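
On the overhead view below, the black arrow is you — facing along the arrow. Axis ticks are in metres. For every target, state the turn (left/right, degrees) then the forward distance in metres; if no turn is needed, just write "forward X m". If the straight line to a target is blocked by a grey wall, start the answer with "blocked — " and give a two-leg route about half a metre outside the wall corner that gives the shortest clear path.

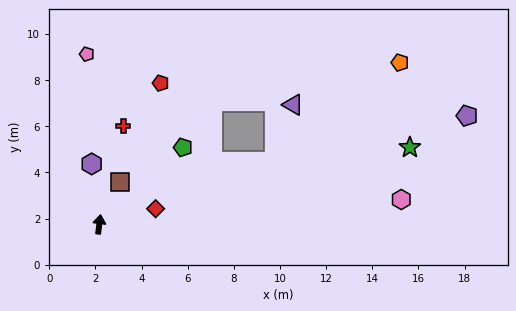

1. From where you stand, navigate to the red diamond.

turn right 67°, forward 2.5 m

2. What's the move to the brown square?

turn right 19°, forward 2.0 m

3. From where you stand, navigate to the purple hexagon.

turn left 14°, forward 2.6 m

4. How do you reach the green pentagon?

turn right 40°, forward 4.9 m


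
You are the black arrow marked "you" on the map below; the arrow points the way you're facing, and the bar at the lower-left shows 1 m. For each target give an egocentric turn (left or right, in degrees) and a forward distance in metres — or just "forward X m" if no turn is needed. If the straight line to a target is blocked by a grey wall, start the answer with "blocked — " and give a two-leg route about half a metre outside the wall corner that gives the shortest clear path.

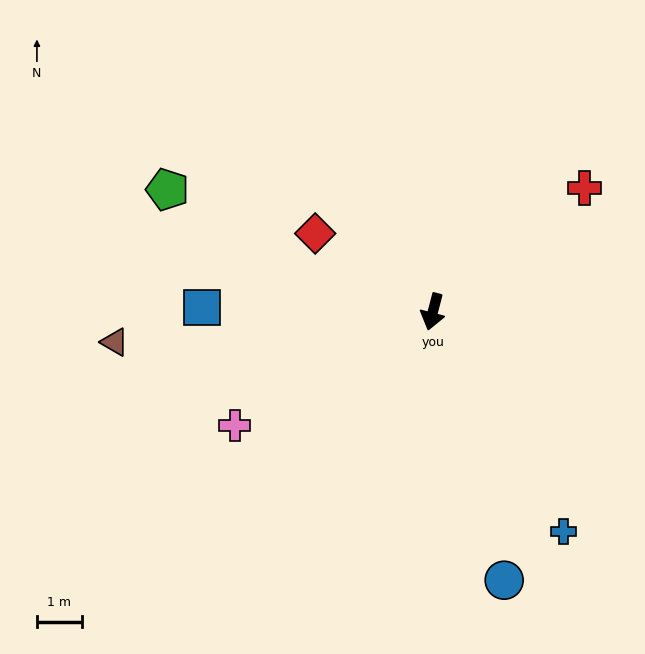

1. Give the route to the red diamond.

turn right 109°, forward 3.2 m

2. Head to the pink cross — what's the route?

turn right 46°, forward 5.1 m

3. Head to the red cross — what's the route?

turn left 144°, forward 4.4 m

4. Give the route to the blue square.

turn right 77°, forward 5.1 m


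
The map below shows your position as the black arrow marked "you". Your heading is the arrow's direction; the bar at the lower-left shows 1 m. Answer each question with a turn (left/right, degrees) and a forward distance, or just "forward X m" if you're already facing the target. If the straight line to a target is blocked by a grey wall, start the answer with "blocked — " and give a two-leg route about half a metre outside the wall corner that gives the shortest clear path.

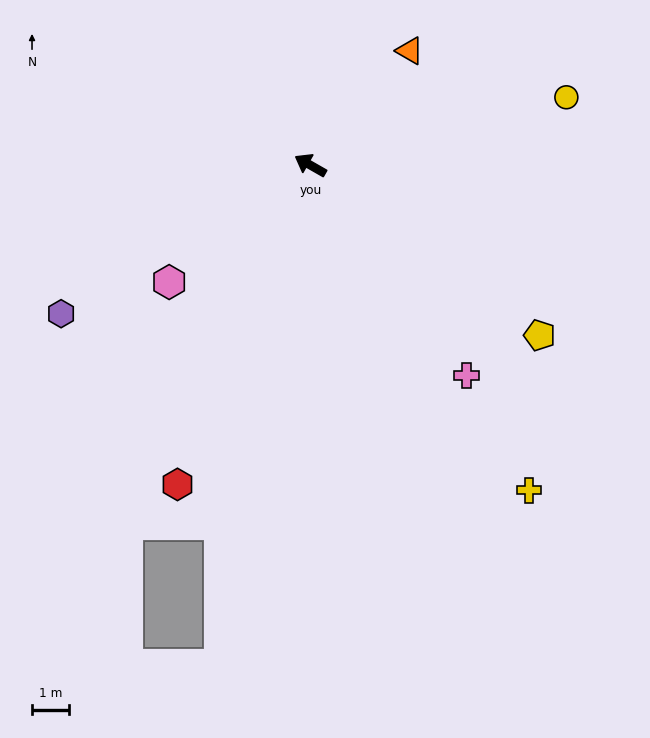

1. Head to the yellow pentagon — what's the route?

turn left 173°, forward 7.7 m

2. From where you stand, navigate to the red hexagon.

turn left 97°, forward 9.3 m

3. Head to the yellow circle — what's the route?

turn right 135°, forward 7.1 m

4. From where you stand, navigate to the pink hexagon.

turn left 69°, forward 4.9 m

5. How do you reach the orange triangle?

turn right 101°, forward 4.1 m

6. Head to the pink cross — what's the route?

turn left 156°, forward 7.0 m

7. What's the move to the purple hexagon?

turn left 61°, forward 7.8 m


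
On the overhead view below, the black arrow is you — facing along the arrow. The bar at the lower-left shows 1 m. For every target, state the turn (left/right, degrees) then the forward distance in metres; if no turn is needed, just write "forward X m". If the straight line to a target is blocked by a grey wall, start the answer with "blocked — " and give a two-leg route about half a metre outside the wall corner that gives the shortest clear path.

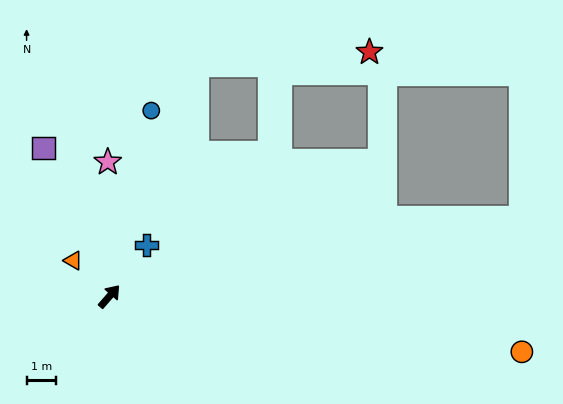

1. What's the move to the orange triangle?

turn left 86°, forward 1.7 m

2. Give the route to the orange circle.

turn right 57°, forward 14.1 m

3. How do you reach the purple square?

turn left 65°, forward 5.5 m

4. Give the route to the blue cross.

turn left 5°, forward 2.1 m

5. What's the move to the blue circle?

turn left 28°, forward 6.4 m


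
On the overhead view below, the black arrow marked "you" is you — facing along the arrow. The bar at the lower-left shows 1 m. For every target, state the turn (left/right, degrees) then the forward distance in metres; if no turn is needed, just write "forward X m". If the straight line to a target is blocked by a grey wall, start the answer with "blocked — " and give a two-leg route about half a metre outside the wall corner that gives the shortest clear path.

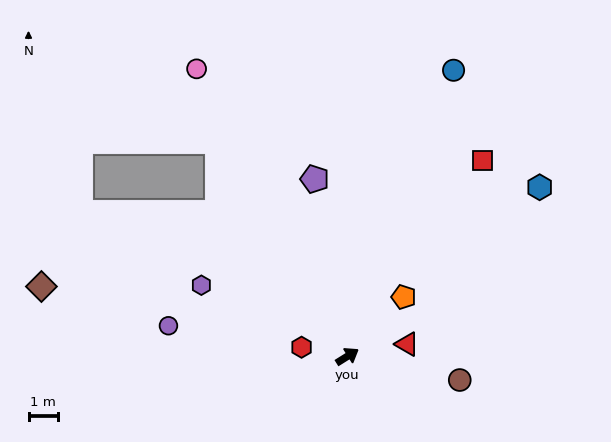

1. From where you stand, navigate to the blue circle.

turn left 38°, forward 10.3 m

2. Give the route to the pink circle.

turn left 86°, forward 11.0 m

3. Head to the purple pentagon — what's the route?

turn left 68°, forward 6.1 m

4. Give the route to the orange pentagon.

turn left 14°, forward 2.8 m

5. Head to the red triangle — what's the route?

turn right 20°, forward 2.1 m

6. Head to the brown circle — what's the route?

turn right 44°, forward 3.9 m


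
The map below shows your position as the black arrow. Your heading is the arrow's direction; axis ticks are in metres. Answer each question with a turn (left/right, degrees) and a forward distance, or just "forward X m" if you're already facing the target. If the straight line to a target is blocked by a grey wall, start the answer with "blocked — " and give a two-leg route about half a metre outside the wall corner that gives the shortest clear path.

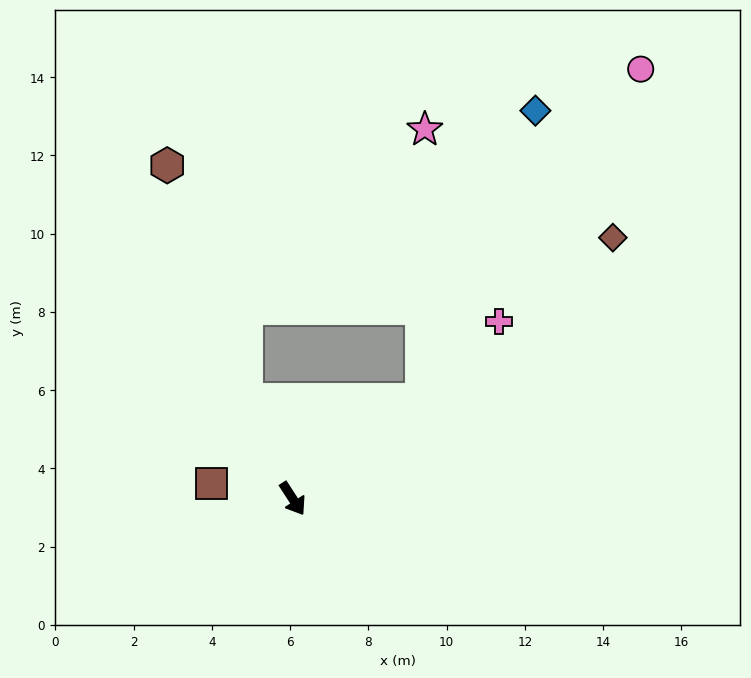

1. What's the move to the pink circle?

blocked — turn left 95°, forward 4.1 m, then turn left 18°, forward 10.1 m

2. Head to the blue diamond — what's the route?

blocked — turn left 95°, forward 4.1 m, then turn left 31°, forward 7.9 m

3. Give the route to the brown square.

turn right 134°, forward 2.1 m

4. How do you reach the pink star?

blocked — turn left 95°, forward 4.1 m, then turn left 51°, forward 6.9 m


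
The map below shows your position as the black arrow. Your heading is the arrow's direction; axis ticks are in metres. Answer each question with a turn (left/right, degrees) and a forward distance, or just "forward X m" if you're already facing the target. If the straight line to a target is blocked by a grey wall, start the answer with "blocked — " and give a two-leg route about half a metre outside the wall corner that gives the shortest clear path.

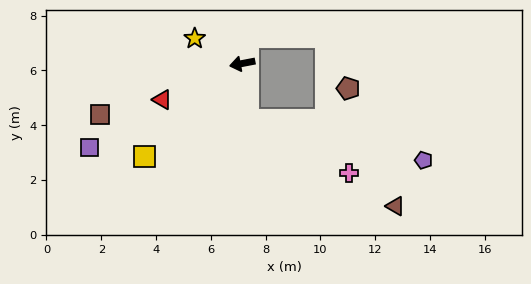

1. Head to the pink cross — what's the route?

blocked — turn left 84°, forward 2.1 m, then turn left 58°, forward 4.2 m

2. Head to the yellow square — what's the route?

turn left 33°, forward 4.9 m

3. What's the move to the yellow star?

turn right 39°, forward 2.0 m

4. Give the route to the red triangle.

turn left 13°, forward 3.2 m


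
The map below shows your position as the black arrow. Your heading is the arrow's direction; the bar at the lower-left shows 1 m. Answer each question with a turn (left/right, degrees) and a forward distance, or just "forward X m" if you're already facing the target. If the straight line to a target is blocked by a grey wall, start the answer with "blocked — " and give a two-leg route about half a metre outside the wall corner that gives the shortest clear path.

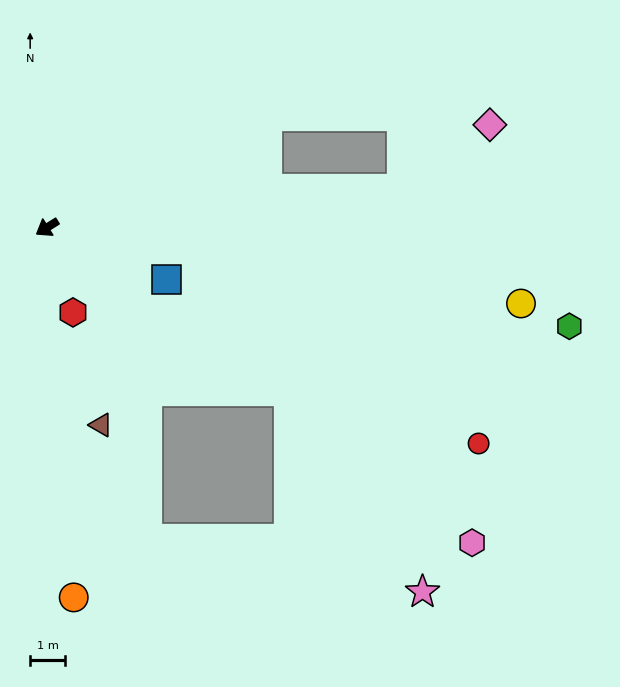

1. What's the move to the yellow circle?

turn left 139°, forward 13.7 m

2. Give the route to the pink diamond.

blocked — turn left 154°, forward 10.2 m, then turn left 30°, forward 3.1 m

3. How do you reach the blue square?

turn left 125°, forward 3.7 m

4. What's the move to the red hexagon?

turn left 75°, forward 2.5 m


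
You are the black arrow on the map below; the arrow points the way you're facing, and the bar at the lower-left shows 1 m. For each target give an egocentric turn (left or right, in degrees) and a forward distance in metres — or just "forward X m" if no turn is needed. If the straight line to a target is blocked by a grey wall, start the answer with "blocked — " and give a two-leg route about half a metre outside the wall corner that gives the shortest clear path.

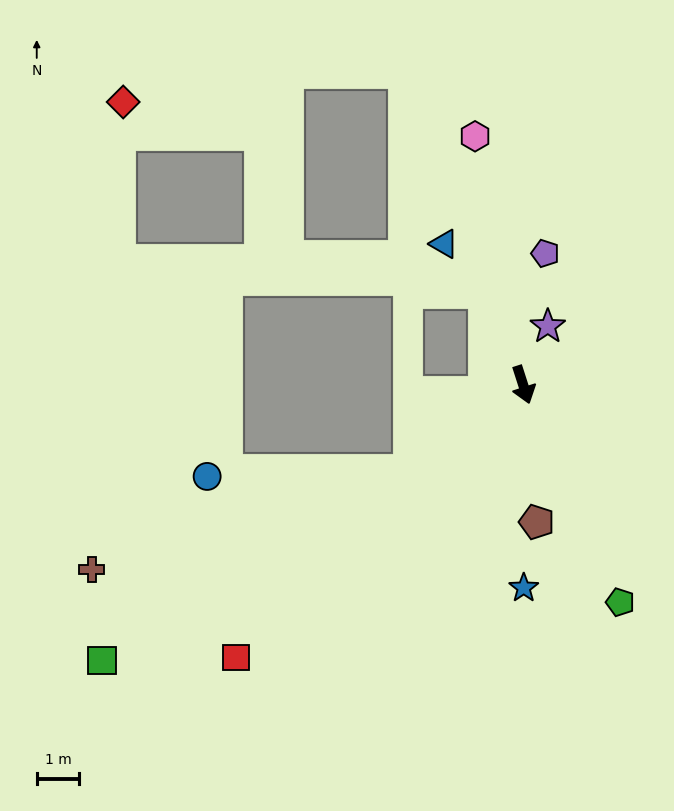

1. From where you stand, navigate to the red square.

turn right 64°, forward 9.3 m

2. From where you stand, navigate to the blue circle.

blocked — turn right 70°, forward 3.3 m, then turn right 37°, forward 4.8 m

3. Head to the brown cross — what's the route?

blocked — turn right 70°, forward 3.3 m, then turn right 21°, forward 7.8 m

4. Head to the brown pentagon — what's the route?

turn right 12°, forward 3.2 m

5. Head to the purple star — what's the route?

turn left 139°, forward 1.5 m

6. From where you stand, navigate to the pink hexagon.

turn left 173°, forward 5.9 m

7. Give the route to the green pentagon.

turn left 6°, forward 5.6 m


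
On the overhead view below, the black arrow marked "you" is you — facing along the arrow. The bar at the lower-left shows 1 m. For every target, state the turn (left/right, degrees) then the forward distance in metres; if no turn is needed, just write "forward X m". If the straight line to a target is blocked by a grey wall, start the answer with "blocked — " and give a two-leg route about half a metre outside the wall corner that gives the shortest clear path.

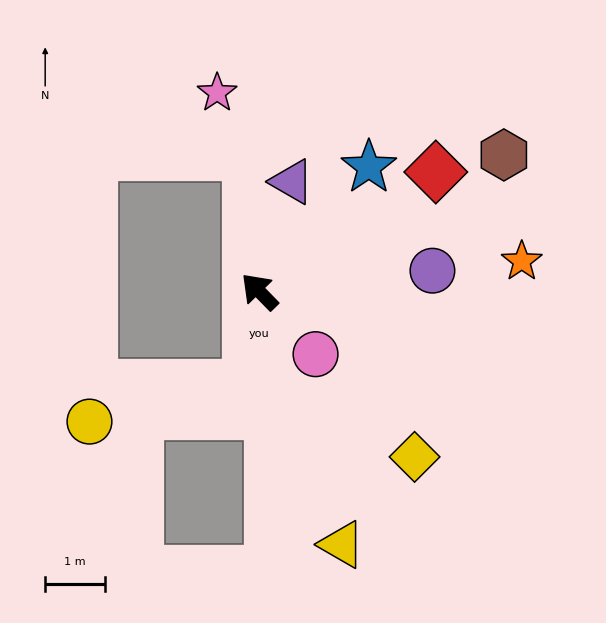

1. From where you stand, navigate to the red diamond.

turn right 100°, forward 3.5 m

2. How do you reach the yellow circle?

blocked — turn left 129°, forward 1.6 m, then turn right 70°, forward 2.7 m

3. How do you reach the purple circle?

turn right 127°, forward 2.9 m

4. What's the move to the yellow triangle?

turn left 154°, forward 4.4 m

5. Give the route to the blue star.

turn right 86°, forward 2.8 m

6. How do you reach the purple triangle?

turn right 61°, forward 1.9 m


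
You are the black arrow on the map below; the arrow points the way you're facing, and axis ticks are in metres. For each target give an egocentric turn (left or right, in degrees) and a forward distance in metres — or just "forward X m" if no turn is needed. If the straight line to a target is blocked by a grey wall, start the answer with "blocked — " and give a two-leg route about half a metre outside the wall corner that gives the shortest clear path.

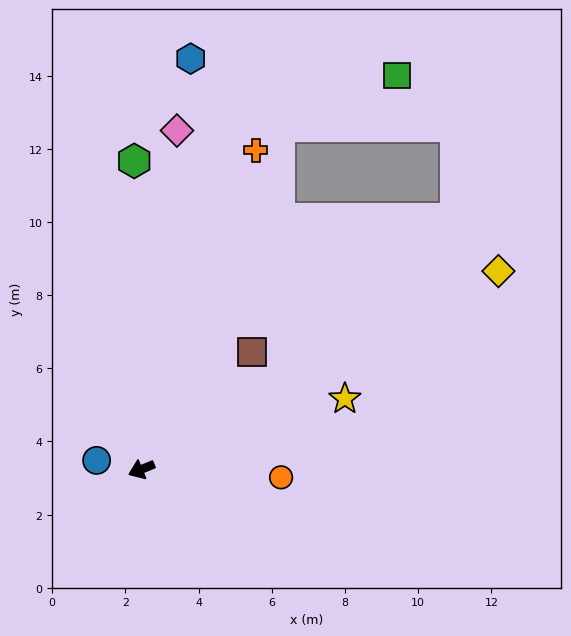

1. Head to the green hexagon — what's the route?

turn right 111°, forward 8.4 m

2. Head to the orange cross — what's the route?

turn right 132°, forward 9.3 m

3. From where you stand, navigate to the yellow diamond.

turn right 173°, forward 11.2 m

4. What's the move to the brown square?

turn right 156°, forward 4.4 m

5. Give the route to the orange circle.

turn left 154°, forward 3.8 m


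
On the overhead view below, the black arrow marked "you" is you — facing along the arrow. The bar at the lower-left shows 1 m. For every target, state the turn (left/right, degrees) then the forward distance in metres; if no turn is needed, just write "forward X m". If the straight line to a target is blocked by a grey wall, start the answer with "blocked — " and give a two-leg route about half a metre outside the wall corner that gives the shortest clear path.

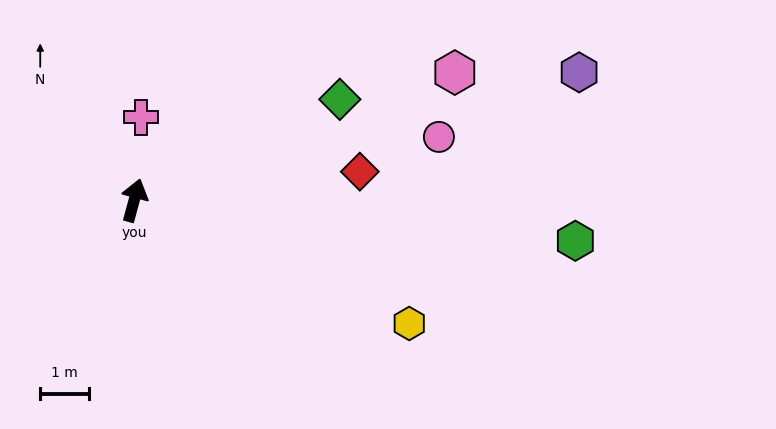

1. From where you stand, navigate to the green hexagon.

turn right 80°, forward 9.1 m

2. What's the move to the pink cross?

turn left 10°, forward 1.7 m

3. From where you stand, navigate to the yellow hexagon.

turn right 99°, forward 6.2 m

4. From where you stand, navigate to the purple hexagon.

turn right 59°, forward 9.5 m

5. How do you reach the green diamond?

turn right 49°, forward 4.7 m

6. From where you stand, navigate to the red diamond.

turn right 68°, forward 4.7 m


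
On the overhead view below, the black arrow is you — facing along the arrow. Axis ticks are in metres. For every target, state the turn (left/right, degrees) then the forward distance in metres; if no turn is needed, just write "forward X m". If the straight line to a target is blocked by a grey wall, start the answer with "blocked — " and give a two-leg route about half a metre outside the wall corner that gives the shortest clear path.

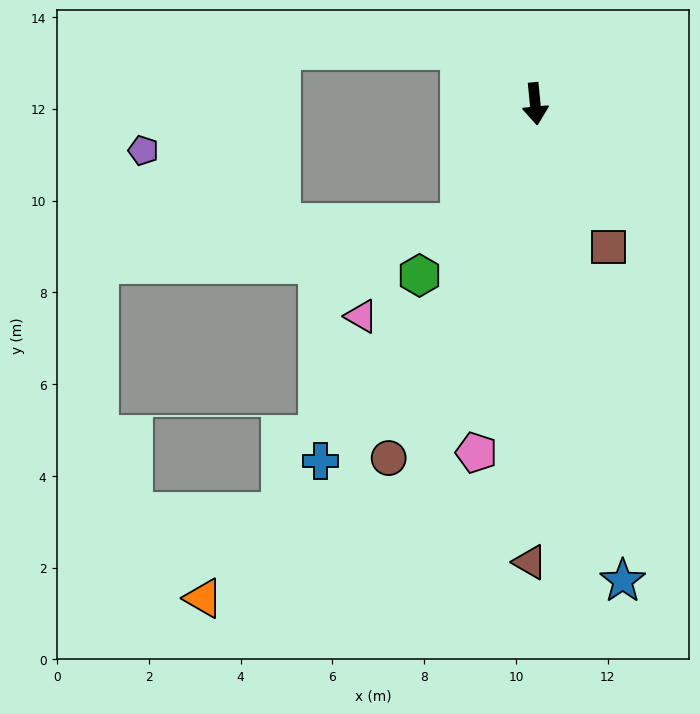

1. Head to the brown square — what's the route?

turn left 21°, forward 3.5 m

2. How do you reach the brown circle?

turn right 28°, forward 8.4 m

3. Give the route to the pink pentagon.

turn right 15°, forward 7.7 m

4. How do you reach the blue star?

turn left 5°, forward 10.6 m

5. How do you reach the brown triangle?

turn right 6°, forward 10.0 m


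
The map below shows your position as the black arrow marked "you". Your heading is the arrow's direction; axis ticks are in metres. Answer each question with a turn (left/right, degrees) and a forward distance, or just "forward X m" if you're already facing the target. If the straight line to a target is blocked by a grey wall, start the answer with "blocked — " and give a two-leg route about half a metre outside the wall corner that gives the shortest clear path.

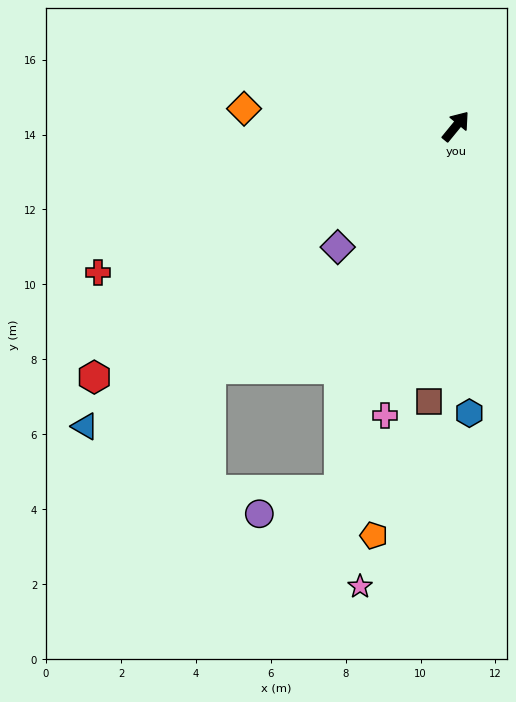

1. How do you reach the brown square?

turn right 146°, forward 7.4 m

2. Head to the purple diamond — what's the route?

turn left 175°, forward 4.5 m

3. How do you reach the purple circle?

blocked — turn right 158°, forward 10.2 m, then turn right 57°, forward 2.2 m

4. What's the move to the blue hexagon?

turn right 138°, forward 7.7 m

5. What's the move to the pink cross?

turn right 154°, forward 8.0 m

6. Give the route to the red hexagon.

turn left 164°, forward 11.8 m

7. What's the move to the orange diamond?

turn left 125°, forward 5.7 m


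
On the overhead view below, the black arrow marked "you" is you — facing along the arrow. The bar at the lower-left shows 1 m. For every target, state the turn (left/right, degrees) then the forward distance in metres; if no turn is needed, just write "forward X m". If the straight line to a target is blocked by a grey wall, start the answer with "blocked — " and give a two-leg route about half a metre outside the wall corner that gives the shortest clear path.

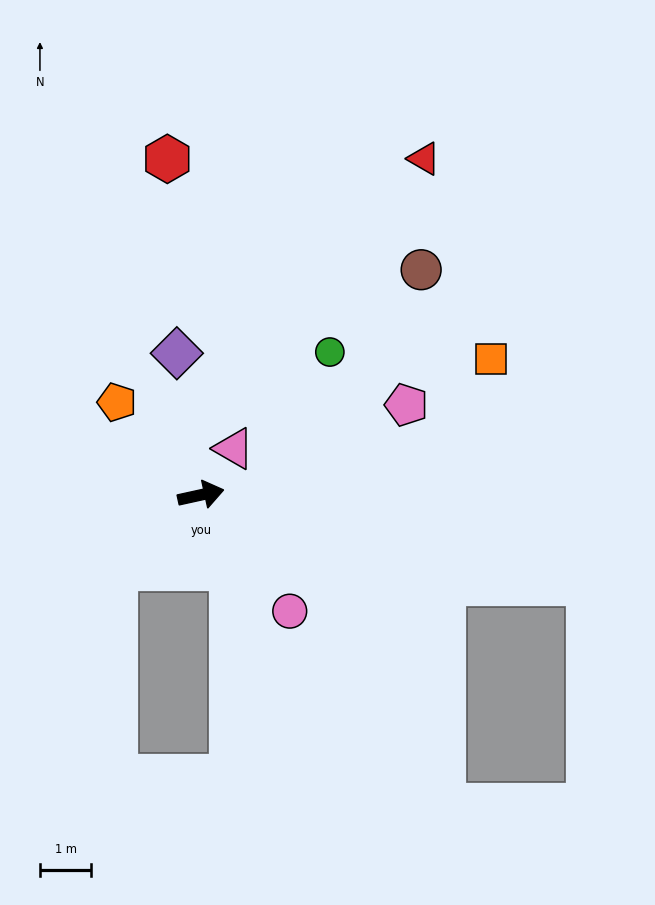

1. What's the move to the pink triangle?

turn left 42°, forward 1.1 m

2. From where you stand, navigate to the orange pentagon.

turn left 120°, forward 2.4 m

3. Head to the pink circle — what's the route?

turn right 65°, forward 2.9 m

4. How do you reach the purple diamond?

turn left 87°, forward 2.8 m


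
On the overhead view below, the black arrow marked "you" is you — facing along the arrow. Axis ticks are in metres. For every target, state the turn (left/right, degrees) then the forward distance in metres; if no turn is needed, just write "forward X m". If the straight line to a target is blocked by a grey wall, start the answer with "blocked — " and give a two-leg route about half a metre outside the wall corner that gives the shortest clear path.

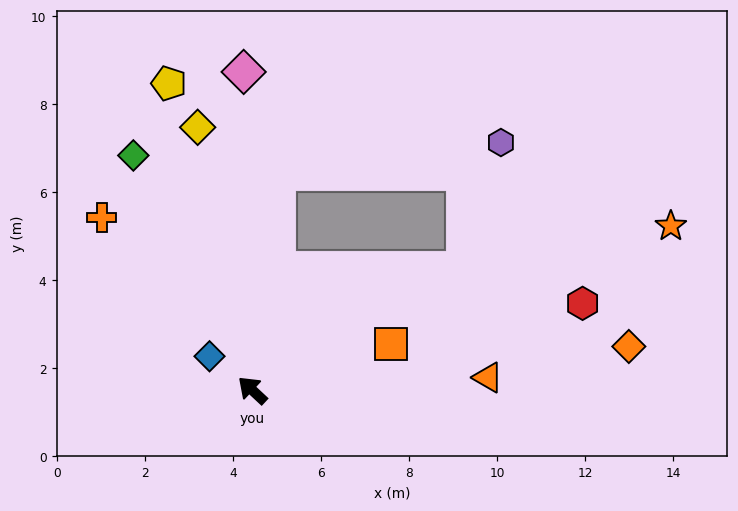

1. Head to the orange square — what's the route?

turn right 118°, forward 3.3 m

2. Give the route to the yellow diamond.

turn right 35°, forward 6.1 m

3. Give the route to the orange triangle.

turn right 134°, forward 5.4 m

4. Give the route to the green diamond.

turn right 20°, forward 6.0 m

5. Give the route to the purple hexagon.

blocked — turn right 54°, forward 5.0 m, then turn right 75°, forward 5.1 m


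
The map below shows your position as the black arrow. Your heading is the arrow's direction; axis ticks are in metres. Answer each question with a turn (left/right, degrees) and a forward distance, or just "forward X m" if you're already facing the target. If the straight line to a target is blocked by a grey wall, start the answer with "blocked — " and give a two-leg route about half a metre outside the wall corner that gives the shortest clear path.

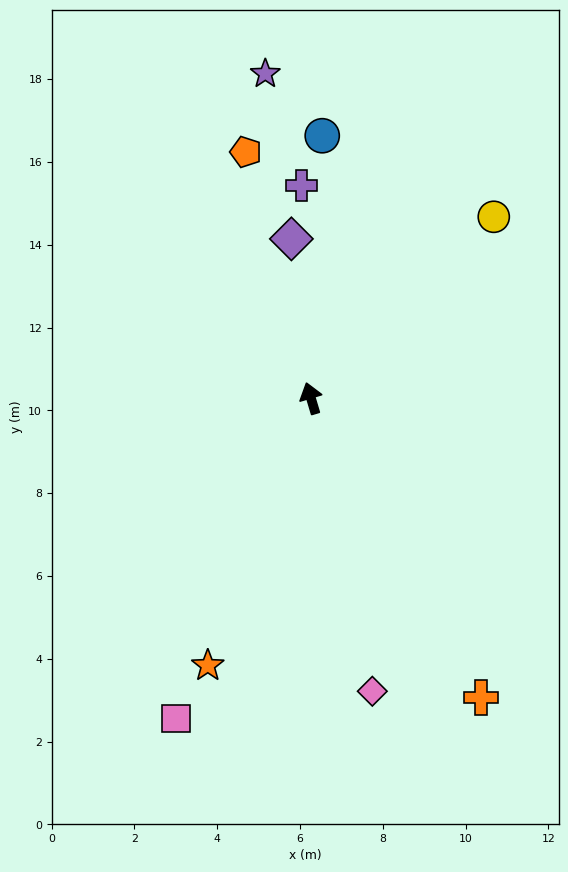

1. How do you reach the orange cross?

turn right 167°, forward 8.3 m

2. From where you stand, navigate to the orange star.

turn left 142°, forward 6.9 m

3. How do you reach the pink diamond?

turn left 175°, forward 7.2 m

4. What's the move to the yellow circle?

turn right 62°, forward 6.2 m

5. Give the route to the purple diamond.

turn right 10°, forward 3.9 m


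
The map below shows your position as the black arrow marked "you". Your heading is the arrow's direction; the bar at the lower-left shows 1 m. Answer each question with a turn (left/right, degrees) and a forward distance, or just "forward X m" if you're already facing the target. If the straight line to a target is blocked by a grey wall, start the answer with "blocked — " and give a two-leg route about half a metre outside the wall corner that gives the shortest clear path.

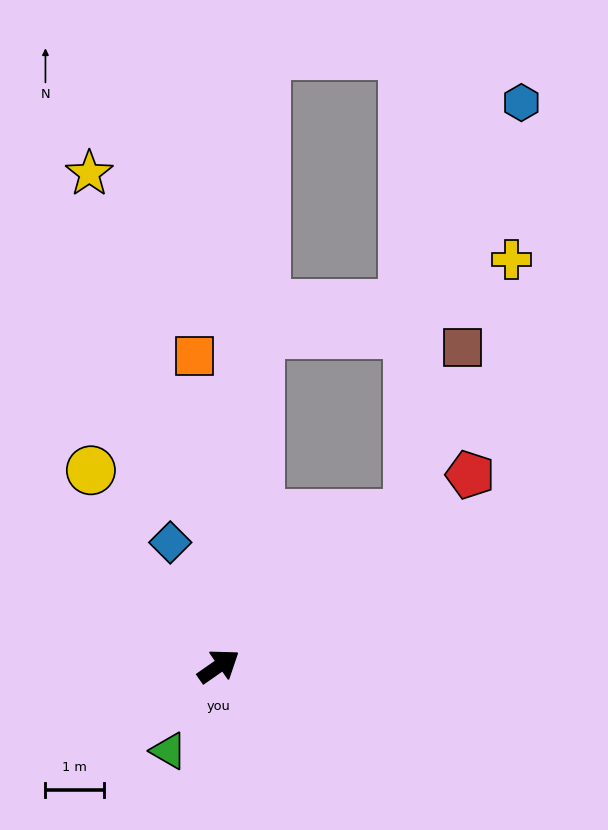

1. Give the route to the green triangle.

turn right 155°, forward 1.7 m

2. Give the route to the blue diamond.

turn left 77°, forward 2.3 m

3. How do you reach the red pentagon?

turn left 2°, forward 5.4 m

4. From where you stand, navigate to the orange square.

turn left 60°, forward 5.3 m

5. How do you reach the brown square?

blocked — turn left 4°, forward 4.1 m, then turn left 33°, forward 3.0 m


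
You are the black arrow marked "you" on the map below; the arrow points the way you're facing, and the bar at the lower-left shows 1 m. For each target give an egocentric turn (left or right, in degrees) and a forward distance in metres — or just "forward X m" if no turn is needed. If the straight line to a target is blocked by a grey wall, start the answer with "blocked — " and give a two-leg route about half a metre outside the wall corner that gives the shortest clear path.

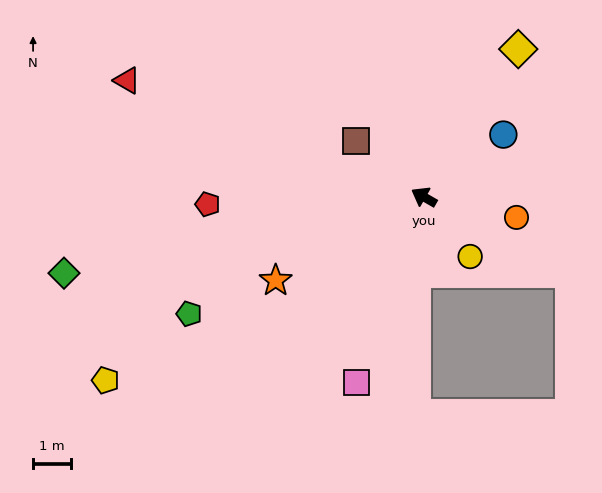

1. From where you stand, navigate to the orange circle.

turn right 163°, forward 2.5 m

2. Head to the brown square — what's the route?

turn right 10°, forward 2.3 m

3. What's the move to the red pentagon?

turn left 32°, forward 5.8 m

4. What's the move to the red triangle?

turn left 8°, forward 8.5 m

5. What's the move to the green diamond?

turn left 42°, forward 9.8 m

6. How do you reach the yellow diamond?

turn right 93°, forward 4.7 m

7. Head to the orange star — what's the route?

turn left 59°, forward 4.5 m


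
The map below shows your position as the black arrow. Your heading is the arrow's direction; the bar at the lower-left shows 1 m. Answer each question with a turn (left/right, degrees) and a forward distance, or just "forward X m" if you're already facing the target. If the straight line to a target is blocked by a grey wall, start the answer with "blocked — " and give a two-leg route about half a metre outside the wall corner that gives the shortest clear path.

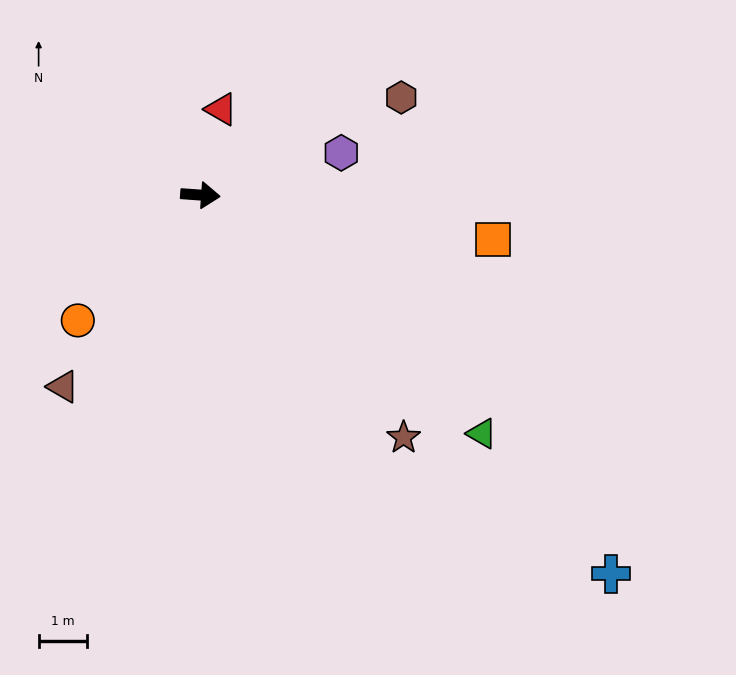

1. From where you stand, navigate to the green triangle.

turn right 36°, forward 7.7 m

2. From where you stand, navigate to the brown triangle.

turn right 122°, forward 4.9 m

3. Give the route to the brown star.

turn right 46°, forward 6.6 m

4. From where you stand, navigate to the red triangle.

turn left 80°, forward 1.8 m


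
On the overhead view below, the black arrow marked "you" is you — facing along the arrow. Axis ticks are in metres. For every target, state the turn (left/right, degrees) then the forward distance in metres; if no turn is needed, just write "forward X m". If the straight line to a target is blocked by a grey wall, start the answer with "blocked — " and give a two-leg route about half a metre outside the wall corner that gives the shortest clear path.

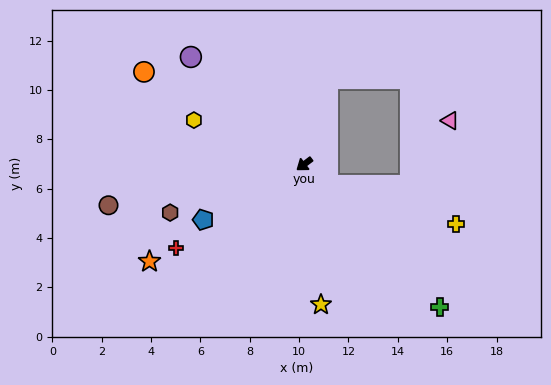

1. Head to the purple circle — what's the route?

turn right 81°, forward 6.3 m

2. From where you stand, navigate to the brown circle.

turn right 25°, forward 8.1 m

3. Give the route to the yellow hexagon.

turn right 59°, forward 4.8 m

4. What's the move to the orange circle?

turn right 67°, forward 7.5 m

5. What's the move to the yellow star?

turn left 60°, forward 5.7 m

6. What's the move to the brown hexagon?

turn right 17°, forward 5.8 m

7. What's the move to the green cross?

turn left 96°, forward 8.0 m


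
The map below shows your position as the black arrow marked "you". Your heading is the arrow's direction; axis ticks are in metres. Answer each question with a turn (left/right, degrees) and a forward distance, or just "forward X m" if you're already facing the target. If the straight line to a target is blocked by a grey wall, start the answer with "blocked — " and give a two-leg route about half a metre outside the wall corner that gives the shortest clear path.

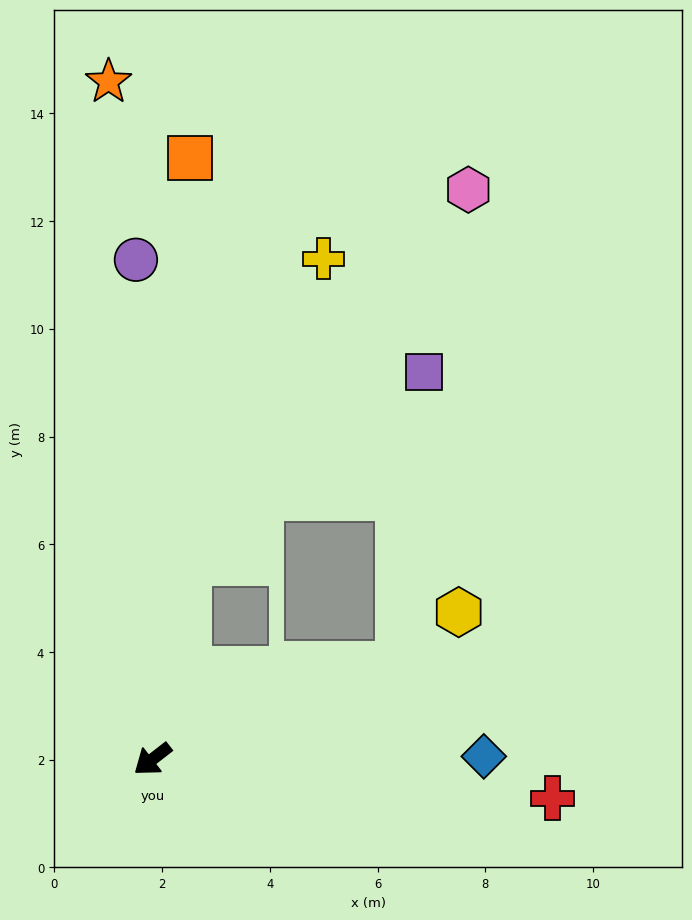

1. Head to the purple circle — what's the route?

turn right 126°, forward 9.3 m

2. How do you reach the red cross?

turn left 137°, forward 7.5 m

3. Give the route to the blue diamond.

turn left 143°, forward 6.2 m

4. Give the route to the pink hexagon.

blocked — turn right 138°, forward 3.7 m, then turn right 27°, forward 8.7 m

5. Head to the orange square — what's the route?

turn right 131°, forward 11.2 m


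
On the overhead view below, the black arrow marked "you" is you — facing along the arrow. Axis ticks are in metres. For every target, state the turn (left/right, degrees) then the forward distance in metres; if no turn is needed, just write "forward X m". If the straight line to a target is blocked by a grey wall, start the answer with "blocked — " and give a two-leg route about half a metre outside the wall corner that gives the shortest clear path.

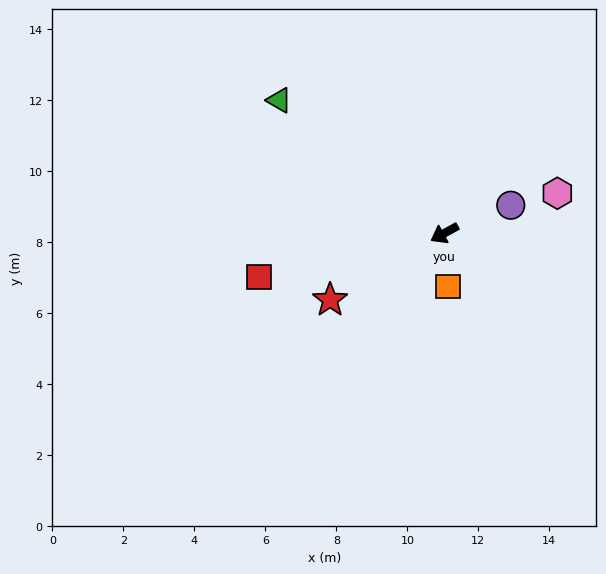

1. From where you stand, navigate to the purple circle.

turn left 174°, forward 2.0 m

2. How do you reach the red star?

forward 3.7 m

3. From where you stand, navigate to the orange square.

turn left 65°, forward 1.5 m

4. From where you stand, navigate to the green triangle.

turn right 68°, forward 6.0 m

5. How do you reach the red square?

turn right 15°, forward 5.4 m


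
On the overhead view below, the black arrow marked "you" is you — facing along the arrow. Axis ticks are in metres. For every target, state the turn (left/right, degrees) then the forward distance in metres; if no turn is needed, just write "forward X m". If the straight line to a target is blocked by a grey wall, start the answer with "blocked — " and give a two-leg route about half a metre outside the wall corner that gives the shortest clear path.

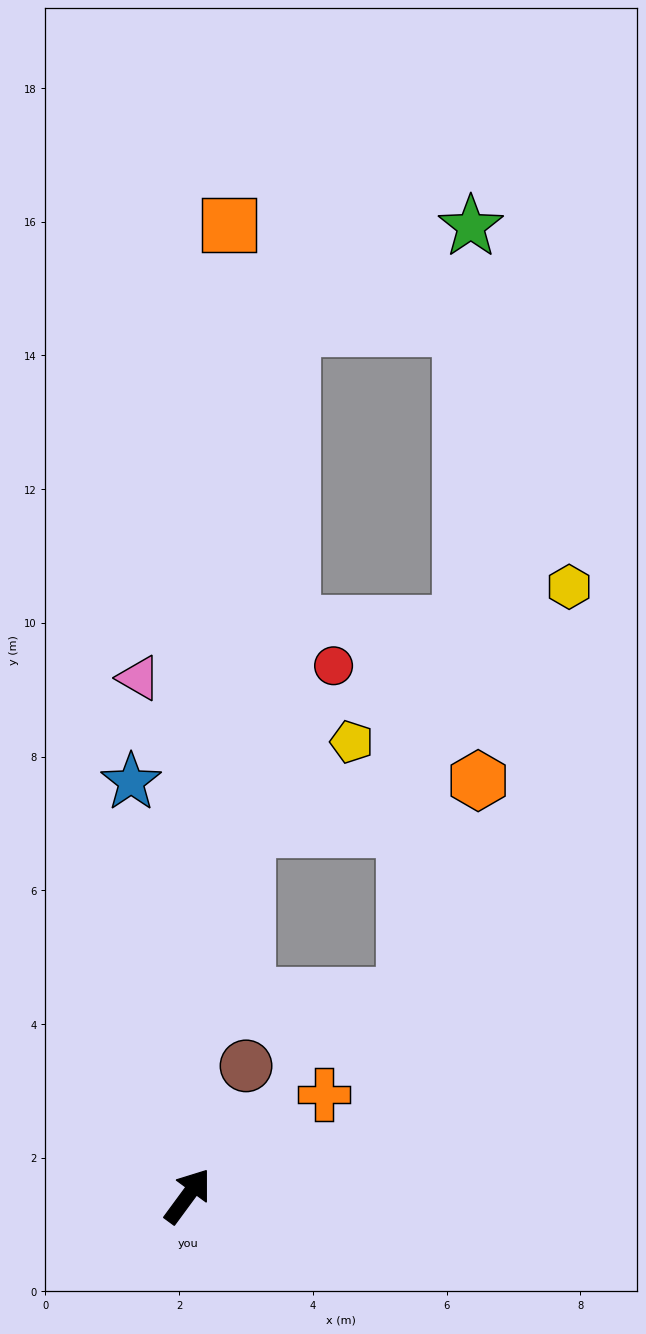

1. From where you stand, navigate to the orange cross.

turn right 17°, forward 2.5 m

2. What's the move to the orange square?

turn left 34°, forward 14.5 m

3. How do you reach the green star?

blocked — turn left 29°, forward 13.1 m, then turn right 53°, forward 3.1 m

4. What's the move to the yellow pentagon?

blocked — turn left 27°, forward 5.6 m, then turn right 41°, forward 2.0 m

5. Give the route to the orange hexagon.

blocked — turn left 27°, forward 5.6 m, then turn right 69°, forward 3.5 m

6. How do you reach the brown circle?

turn left 12°, forward 2.1 m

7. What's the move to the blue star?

turn left 44°, forward 6.3 m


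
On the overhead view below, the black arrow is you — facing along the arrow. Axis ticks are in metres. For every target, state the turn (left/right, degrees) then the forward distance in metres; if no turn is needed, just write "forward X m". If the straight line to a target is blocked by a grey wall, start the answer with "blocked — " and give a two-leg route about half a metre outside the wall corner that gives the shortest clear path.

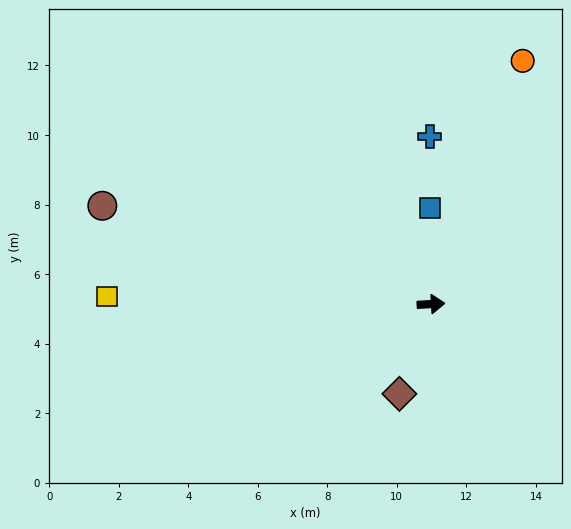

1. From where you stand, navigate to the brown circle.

turn left 160°, forward 9.9 m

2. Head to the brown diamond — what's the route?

turn right 113°, forward 2.7 m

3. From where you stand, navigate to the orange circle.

turn left 66°, forward 7.5 m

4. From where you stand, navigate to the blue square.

turn left 87°, forward 2.8 m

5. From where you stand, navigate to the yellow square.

turn left 175°, forward 9.3 m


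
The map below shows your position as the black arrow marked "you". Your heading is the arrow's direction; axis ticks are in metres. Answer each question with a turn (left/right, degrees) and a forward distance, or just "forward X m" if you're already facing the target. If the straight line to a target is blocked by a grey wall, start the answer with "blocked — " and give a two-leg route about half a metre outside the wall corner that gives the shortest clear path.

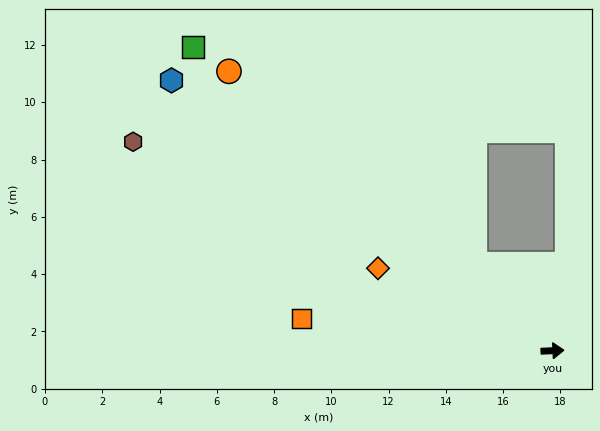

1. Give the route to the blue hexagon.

turn left 142°, forward 16.3 m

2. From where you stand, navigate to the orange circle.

turn left 137°, forward 14.9 m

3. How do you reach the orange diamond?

turn left 152°, forward 6.7 m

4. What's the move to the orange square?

turn left 170°, forward 8.8 m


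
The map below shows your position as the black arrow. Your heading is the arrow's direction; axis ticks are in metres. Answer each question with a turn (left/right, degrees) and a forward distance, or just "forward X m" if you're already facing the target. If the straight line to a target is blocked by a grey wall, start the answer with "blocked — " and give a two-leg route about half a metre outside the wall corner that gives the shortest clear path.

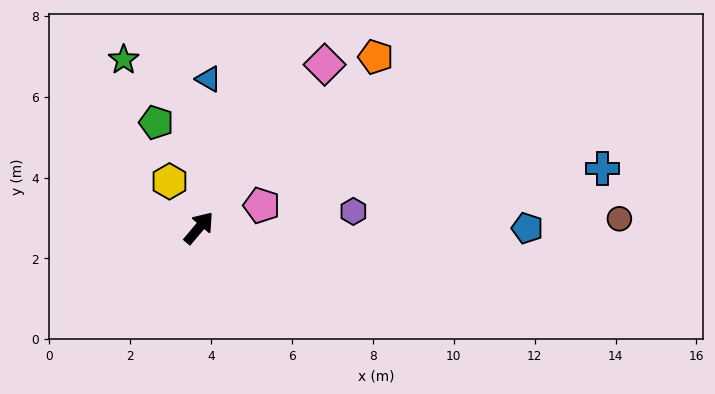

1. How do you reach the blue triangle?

turn left 36°, forward 3.7 m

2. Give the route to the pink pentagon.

turn right 30°, forward 1.6 m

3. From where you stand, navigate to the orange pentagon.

turn right 6°, forward 6.1 m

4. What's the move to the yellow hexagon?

turn left 72°, forward 1.4 m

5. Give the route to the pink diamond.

turn left 3°, forward 5.1 m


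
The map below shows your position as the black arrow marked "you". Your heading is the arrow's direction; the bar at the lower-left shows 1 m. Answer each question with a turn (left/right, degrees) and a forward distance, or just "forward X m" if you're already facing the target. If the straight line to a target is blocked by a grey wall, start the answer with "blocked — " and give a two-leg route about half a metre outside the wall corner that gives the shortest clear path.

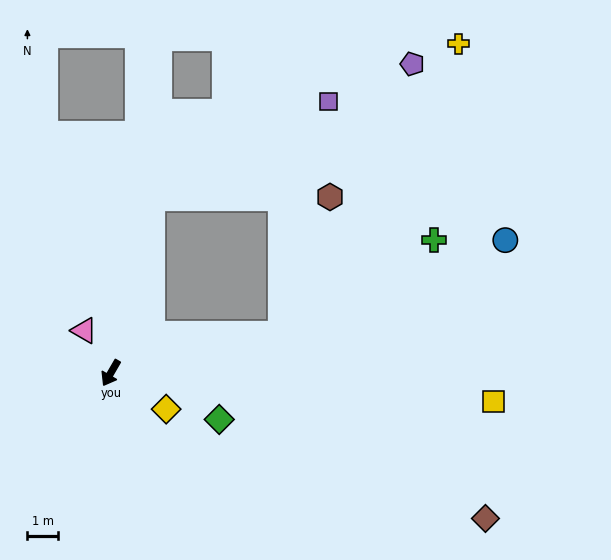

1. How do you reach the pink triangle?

turn right 118°, forward 1.7 m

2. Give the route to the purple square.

blocked — turn right 163°, forward 5.9 m, then turn right 48°, forward 6.6 m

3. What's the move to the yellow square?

turn left 116°, forward 12.7 m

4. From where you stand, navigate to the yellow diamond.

turn left 87°, forward 2.2 m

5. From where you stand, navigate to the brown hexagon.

blocked — turn left 133°, forward 5.7 m, then turn left 57°, forward 4.8 m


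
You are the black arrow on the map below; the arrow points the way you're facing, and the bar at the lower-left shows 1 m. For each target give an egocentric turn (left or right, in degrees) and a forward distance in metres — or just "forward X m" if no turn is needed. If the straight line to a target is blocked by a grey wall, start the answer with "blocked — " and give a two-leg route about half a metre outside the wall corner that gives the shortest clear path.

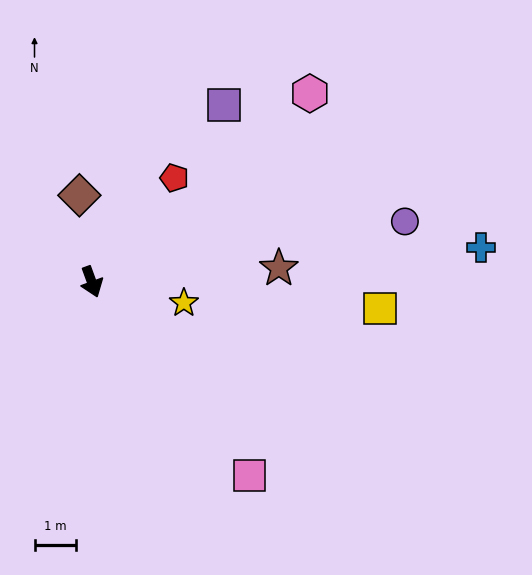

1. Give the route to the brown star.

turn left 74°, forward 4.5 m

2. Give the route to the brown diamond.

turn left 168°, forward 2.1 m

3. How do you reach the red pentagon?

turn left 121°, forward 3.2 m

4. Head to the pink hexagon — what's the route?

turn left 111°, forward 6.9 m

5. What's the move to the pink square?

turn left 19°, forward 6.0 m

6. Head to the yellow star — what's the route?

turn left 57°, forward 2.3 m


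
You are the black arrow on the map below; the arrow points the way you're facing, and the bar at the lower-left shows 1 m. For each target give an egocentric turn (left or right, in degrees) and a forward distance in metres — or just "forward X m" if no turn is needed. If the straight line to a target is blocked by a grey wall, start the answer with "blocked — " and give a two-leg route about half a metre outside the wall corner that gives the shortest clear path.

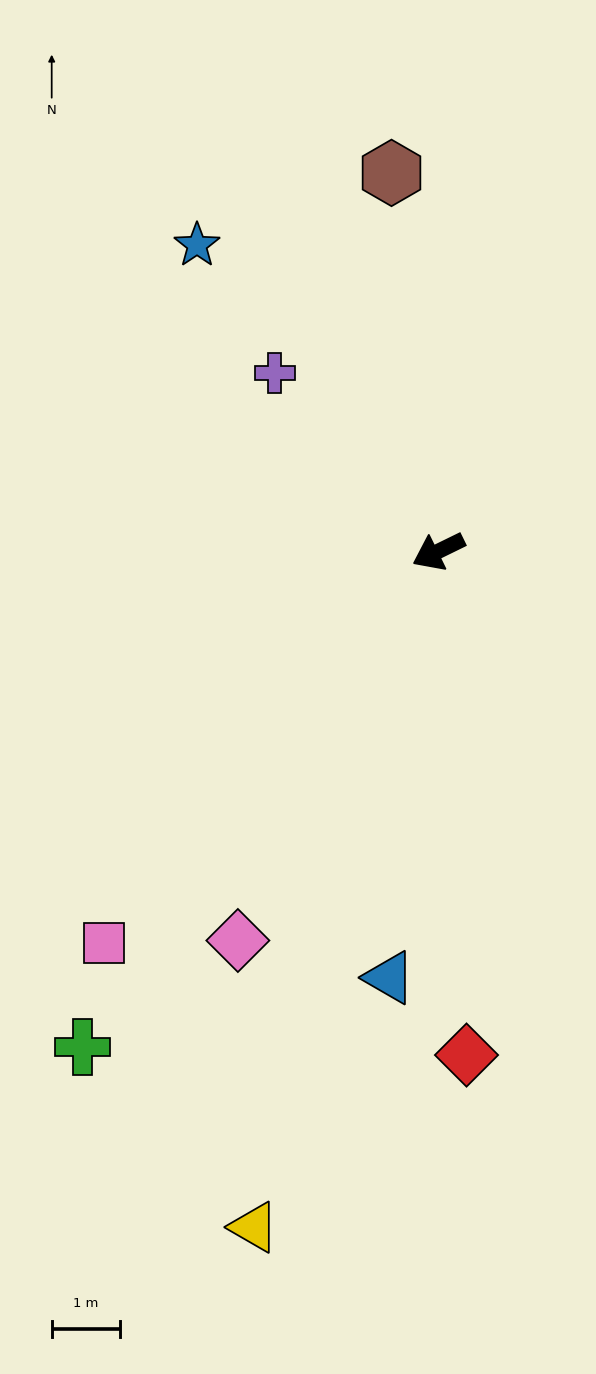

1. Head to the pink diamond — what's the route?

turn left 37°, forward 6.4 m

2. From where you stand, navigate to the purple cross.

turn right 74°, forward 3.5 m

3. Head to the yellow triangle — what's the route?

turn left 49°, forward 10.2 m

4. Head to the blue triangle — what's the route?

turn left 57°, forward 6.2 m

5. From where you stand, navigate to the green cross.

turn left 28°, forward 8.9 m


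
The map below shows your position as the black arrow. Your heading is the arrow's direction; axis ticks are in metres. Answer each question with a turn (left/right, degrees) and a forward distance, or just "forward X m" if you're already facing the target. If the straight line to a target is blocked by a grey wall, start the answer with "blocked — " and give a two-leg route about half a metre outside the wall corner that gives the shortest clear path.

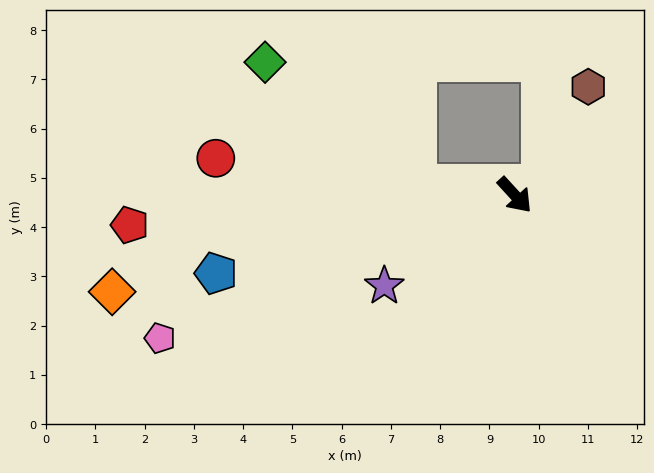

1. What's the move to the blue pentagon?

turn right 118°, forward 6.3 m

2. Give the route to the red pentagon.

turn right 128°, forward 7.8 m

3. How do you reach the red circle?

turn right 139°, forward 6.1 m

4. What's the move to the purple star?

turn right 98°, forward 3.2 m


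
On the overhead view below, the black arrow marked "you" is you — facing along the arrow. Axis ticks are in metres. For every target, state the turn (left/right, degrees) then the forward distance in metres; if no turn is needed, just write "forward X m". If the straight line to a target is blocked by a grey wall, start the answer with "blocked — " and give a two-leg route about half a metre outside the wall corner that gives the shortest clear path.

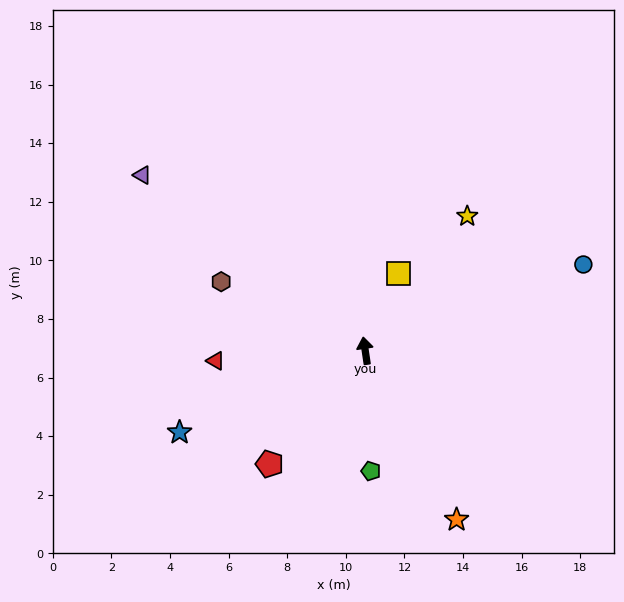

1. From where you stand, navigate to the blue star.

turn left 105°, forward 6.9 m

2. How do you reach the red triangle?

turn left 85°, forward 5.1 m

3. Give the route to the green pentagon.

turn left 174°, forward 4.1 m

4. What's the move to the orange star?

turn right 160°, forward 6.6 m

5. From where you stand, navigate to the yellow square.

turn right 32°, forward 2.9 m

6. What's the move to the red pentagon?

turn left 131°, forward 5.1 m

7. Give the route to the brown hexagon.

turn left 56°, forward 5.5 m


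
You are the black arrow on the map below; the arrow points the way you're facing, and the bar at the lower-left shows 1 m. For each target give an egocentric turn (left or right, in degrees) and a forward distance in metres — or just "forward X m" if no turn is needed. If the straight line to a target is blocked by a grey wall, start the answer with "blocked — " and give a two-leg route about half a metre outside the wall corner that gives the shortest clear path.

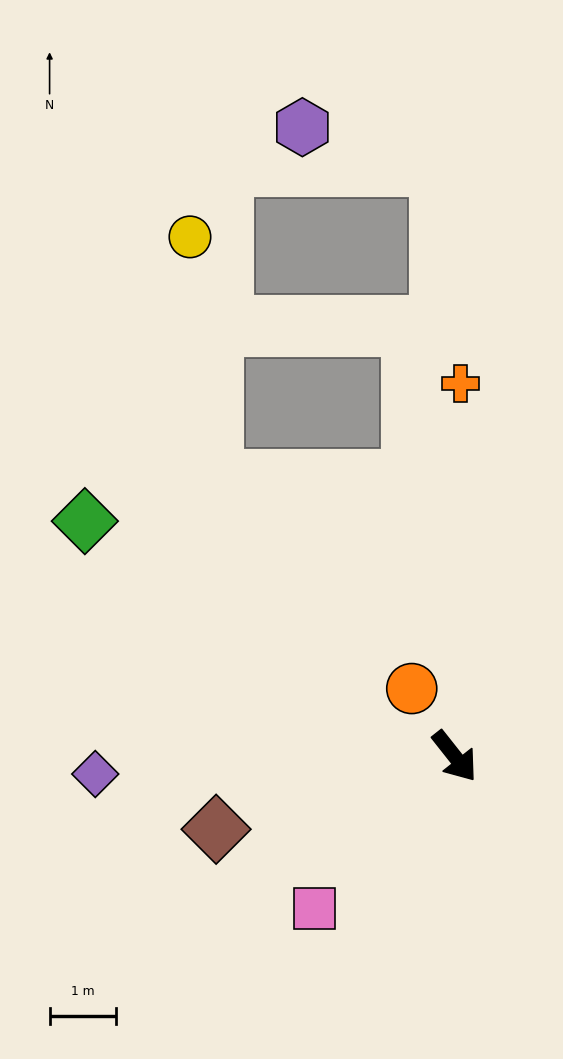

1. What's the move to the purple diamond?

turn right 126°, forward 5.4 m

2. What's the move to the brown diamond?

turn right 111°, forward 3.8 m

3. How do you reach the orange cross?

turn left 141°, forward 5.6 m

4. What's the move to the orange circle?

turn left 174°, forward 1.2 m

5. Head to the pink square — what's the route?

turn right 81°, forward 3.1 m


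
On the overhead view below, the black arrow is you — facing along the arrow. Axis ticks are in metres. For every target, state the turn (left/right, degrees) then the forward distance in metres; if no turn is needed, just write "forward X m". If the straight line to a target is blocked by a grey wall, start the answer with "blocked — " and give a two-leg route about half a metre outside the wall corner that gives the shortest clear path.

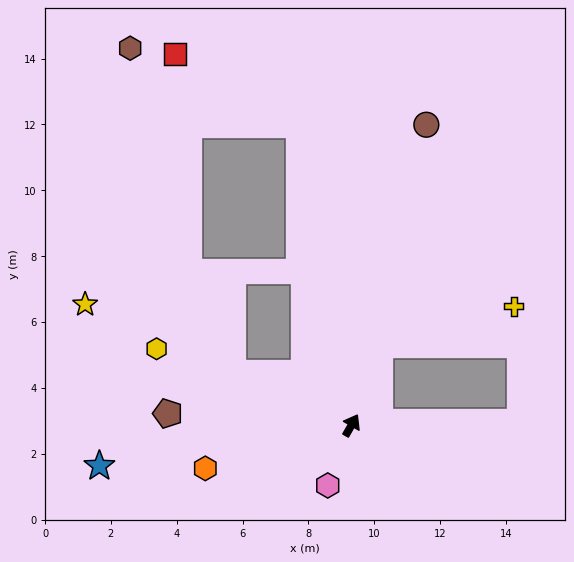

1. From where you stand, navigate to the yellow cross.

blocked — turn left 11°, forward 2.6 m, then turn right 55°, forward 4.2 m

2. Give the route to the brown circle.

turn left 16°, forward 9.4 m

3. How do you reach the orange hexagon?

turn left 136°, forward 4.6 m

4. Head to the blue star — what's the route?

turn left 129°, forward 7.8 m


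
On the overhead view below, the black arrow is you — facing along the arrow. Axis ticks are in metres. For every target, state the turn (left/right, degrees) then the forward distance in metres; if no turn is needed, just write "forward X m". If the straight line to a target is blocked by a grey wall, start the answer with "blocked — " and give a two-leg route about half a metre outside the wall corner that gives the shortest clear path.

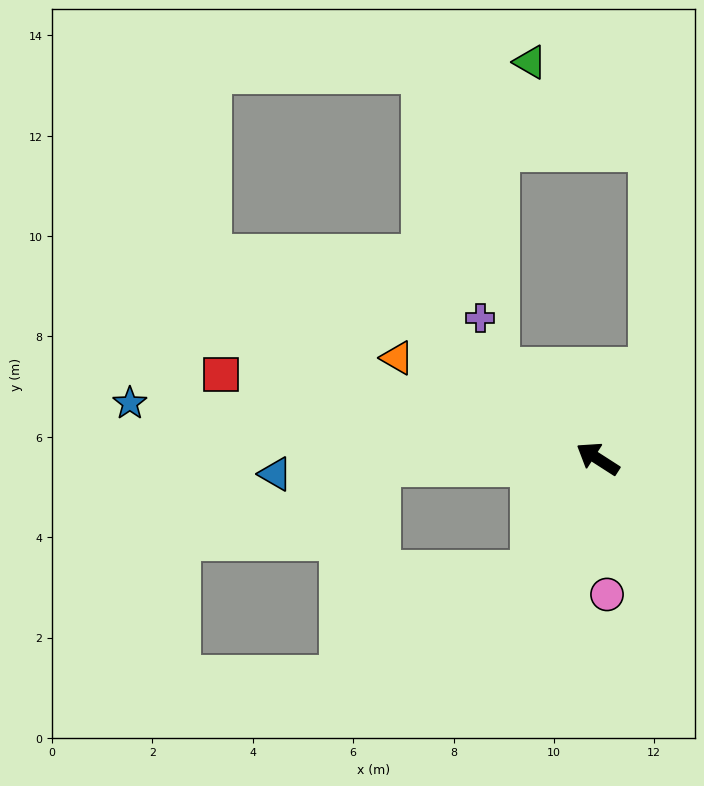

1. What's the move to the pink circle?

turn left 127°, forward 2.7 m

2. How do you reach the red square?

turn left 20°, forward 7.7 m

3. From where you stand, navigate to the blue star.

turn left 26°, forward 9.4 m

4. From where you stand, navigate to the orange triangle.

turn left 6°, forward 4.5 m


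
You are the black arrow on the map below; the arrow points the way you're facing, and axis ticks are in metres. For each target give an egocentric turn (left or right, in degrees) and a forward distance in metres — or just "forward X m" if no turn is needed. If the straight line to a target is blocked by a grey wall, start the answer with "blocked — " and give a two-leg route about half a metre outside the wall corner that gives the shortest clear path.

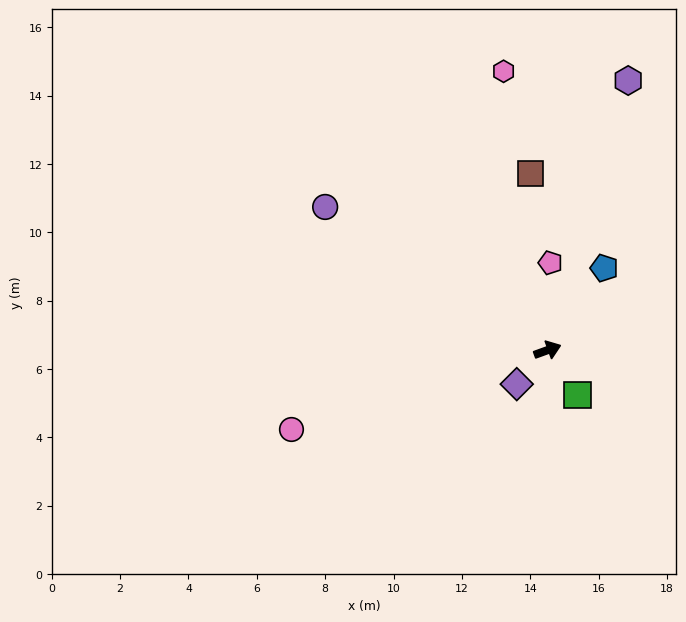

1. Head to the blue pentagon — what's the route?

turn left 35°, forward 2.9 m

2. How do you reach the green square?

turn right 76°, forward 1.6 m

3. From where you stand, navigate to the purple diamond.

turn right 152°, forward 1.3 m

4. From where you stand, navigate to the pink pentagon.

turn left 68°, forward 2.6 m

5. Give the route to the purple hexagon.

turn left 53°, forward 8.2 m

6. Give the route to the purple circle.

turn left 127°, forward 7.7 m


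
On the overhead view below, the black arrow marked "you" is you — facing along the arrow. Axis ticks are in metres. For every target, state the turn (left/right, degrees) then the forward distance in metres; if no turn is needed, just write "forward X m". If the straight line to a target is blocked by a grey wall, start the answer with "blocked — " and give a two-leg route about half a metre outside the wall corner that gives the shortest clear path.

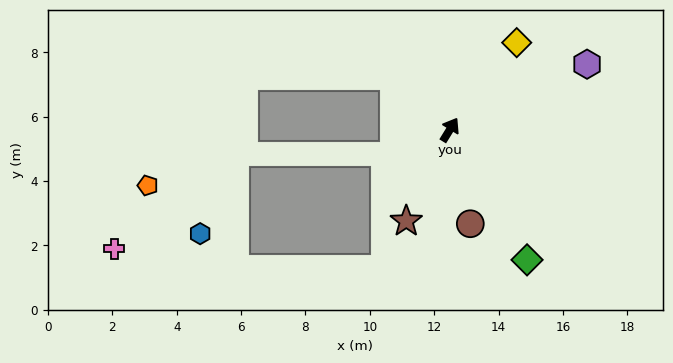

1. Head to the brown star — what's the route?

turn right 174°, forward 3.1 m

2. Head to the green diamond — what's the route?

turn right 118°, forward 4.7 m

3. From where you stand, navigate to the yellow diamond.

turn right 6°, forward 3.4 m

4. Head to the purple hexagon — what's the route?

turn right 33°, forward 4.7 m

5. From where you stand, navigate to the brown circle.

turn right 136°, forward 3.0 m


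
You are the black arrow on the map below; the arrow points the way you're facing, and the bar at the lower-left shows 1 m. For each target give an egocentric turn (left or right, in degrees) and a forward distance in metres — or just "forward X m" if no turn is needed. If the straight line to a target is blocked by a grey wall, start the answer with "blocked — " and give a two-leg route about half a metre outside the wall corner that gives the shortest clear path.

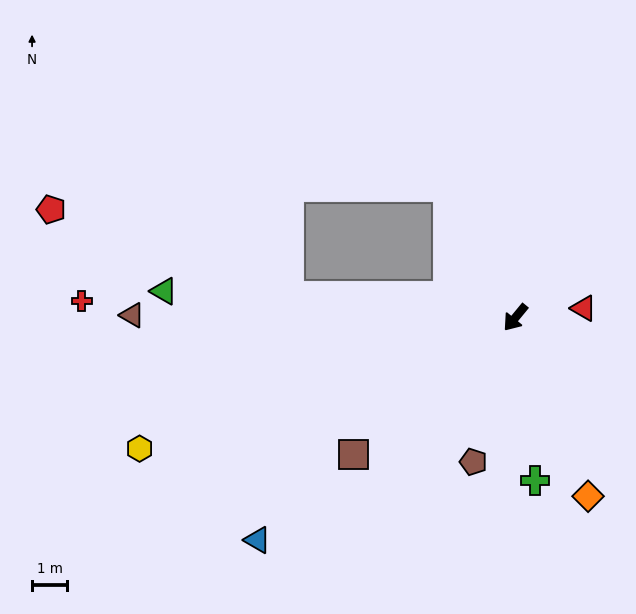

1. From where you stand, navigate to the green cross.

turn left 46°, forward 4.6 m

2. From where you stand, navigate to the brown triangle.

turn right 51°, forward 10.8 m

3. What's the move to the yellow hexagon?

turn right 31°, forward 11.2 m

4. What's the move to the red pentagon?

blocked — turn right 56°, forward 6.4 m, then turn right 14°, forward 7.1 m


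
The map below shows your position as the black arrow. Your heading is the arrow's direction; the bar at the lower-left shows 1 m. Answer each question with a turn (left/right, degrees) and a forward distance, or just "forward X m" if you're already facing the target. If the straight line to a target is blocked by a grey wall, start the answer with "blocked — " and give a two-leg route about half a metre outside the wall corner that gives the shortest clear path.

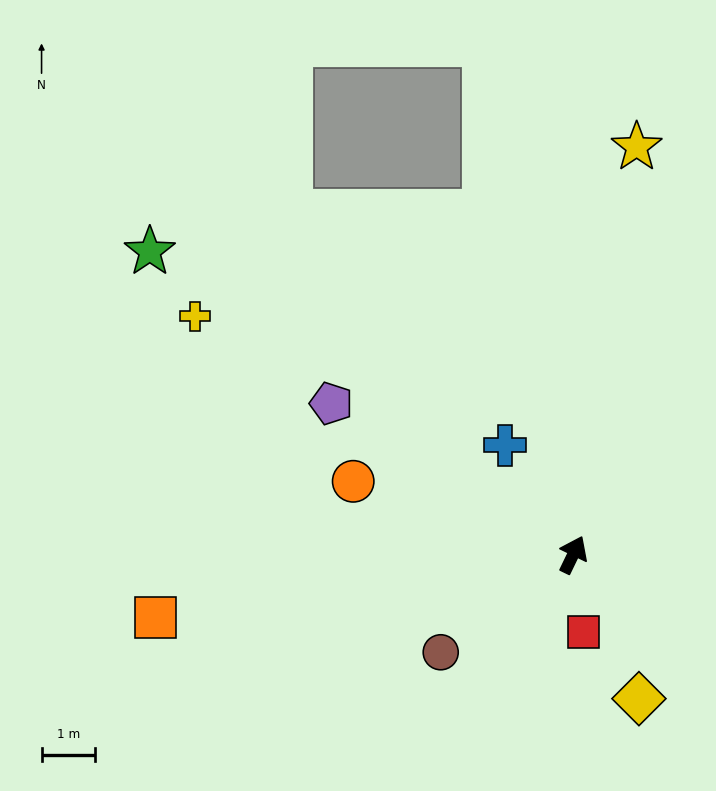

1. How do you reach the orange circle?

turn left 97°, forward 4.4 m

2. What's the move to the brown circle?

turn left 152°, forward 3.1 m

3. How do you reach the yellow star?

turn left 17°, forward 7.8 m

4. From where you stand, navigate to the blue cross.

turn left 58°, forward 2.4 m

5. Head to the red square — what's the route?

turn right 147°, forward 1.5 m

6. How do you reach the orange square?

turn left 124°, forward 7.9 m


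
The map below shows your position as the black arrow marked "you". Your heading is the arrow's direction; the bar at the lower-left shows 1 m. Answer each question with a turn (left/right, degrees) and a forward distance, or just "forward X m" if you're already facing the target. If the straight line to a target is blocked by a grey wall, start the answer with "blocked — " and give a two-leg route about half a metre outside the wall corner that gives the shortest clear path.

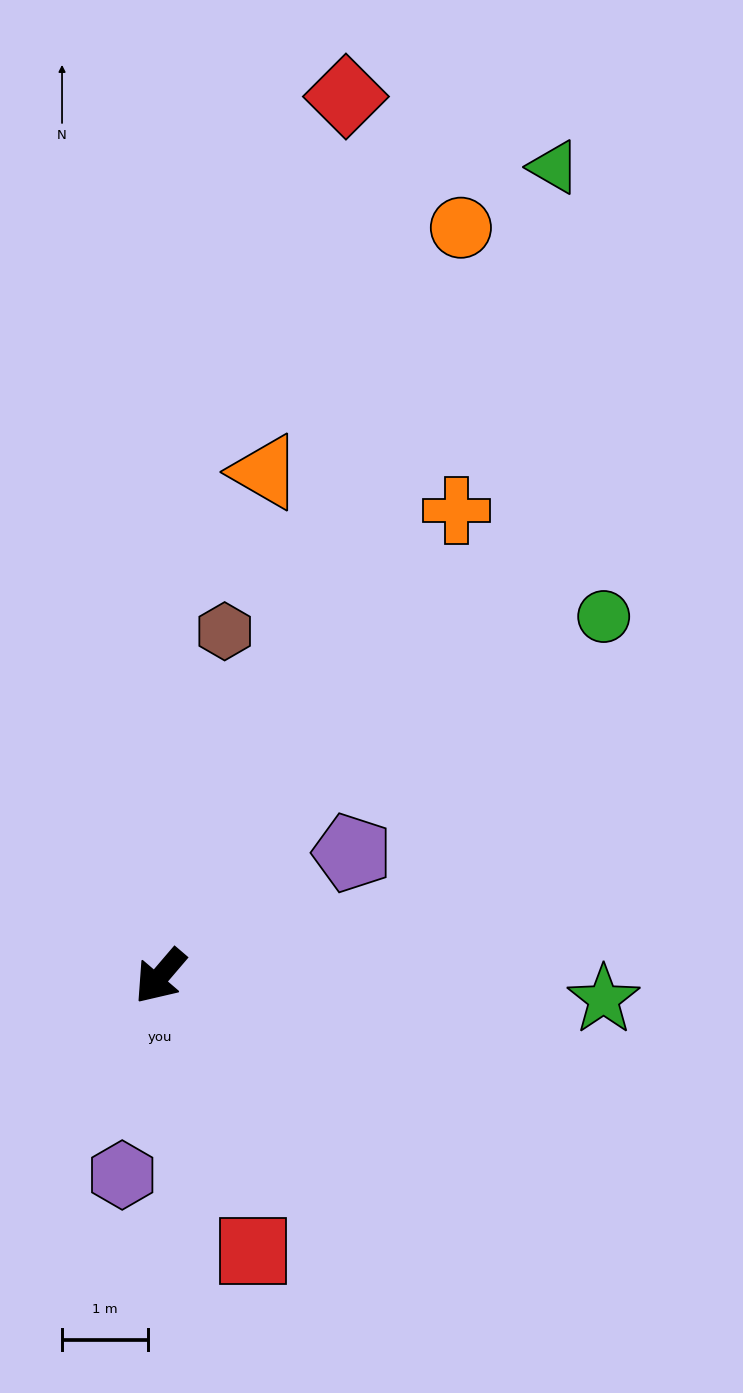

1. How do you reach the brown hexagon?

turn right 150°, forward 4.1 m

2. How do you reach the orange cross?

turn right 172°, forward 6.4 m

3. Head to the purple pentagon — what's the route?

turn left 163°, forward 2.7 m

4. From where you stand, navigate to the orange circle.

turn right 161°, forward 9.4 m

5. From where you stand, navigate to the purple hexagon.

turn left 30°, forward 2.4 m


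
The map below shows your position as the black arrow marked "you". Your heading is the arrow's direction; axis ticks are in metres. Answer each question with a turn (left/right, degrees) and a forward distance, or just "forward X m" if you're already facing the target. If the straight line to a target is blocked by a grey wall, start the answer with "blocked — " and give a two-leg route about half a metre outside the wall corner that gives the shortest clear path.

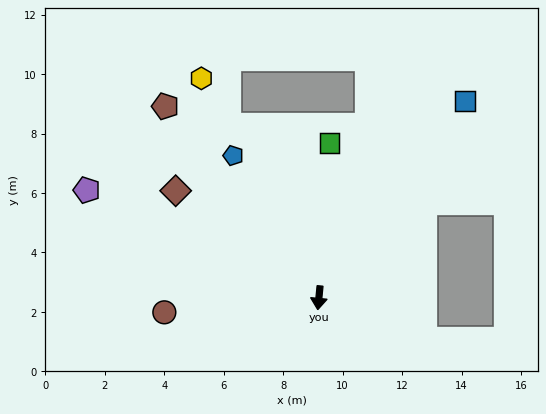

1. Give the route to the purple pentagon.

turn right 109°, forward 8.6 m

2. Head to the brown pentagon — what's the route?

turn right 136°, forward 8.3 m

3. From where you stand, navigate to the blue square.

turn left 149°, forward 8.2 m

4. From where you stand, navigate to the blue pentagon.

turn right 143°, forward 5.6 m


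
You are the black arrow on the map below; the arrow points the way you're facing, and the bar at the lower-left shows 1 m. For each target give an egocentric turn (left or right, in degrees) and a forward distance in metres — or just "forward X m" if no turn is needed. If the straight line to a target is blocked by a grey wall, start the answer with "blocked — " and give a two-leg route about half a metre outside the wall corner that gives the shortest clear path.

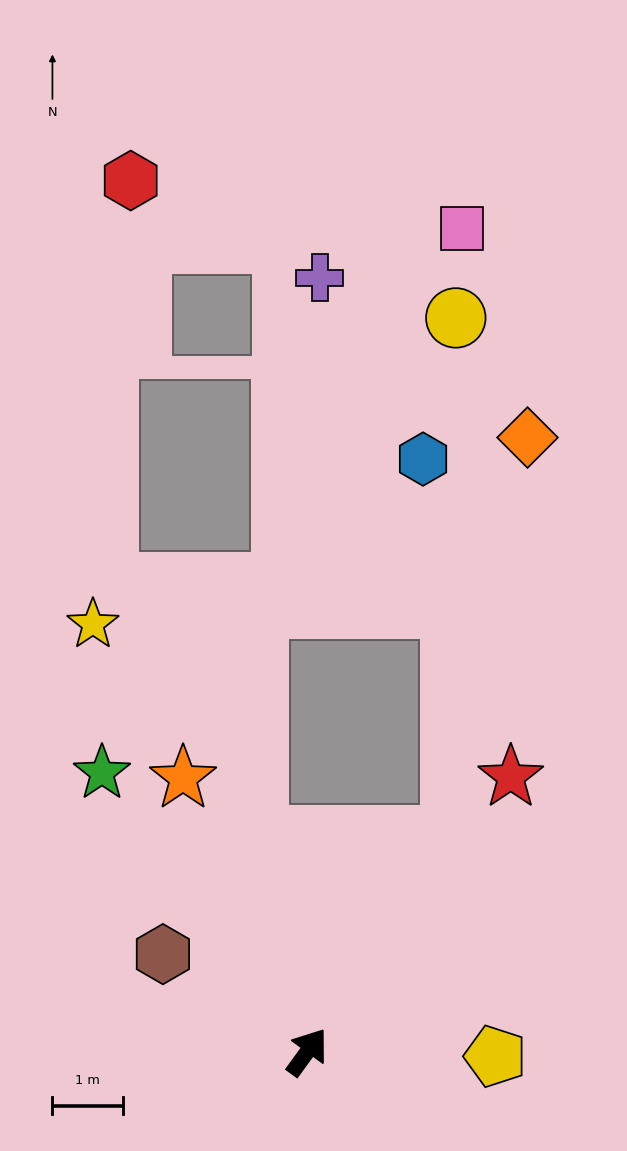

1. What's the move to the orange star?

turn left 60°, forward 4.3 m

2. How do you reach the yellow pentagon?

turn right 55°, forward 2.7 m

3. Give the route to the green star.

turn left 72°, forward 4.9 m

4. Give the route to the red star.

forward 4.9 m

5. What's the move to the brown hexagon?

turn left 92°, forward 2.5 m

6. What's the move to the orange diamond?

blocked — turn left 3°, forward 3.7 m, then turn left 22°, forward 5.8 m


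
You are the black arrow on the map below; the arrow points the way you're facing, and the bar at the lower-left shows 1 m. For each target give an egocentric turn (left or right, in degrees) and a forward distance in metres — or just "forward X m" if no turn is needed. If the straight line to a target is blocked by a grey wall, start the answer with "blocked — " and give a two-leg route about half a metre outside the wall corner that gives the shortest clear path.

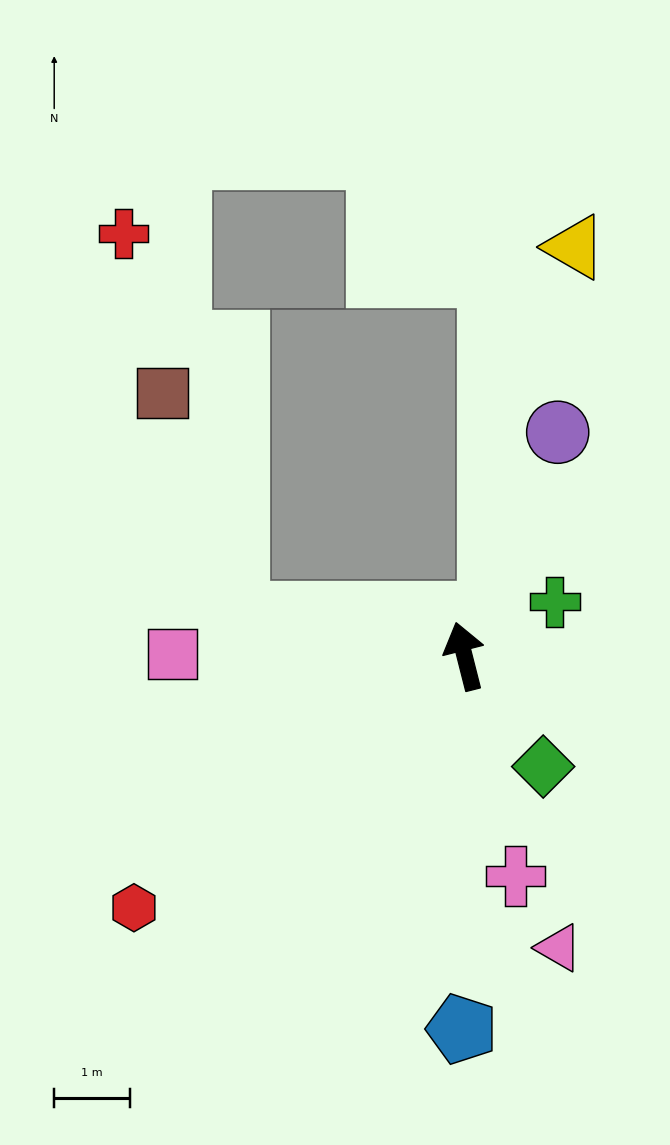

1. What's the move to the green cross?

turn right 73°, forward 1.4 m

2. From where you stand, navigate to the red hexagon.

turn left 113°, forward 5.5 m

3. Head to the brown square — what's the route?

blocked — turn left 65°, forward 3.1 m, then turn right 61°, forward 3.1 m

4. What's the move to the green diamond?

turn right 159°, forward 1.8 m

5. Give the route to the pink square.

turn left 75°, forward 3.9 m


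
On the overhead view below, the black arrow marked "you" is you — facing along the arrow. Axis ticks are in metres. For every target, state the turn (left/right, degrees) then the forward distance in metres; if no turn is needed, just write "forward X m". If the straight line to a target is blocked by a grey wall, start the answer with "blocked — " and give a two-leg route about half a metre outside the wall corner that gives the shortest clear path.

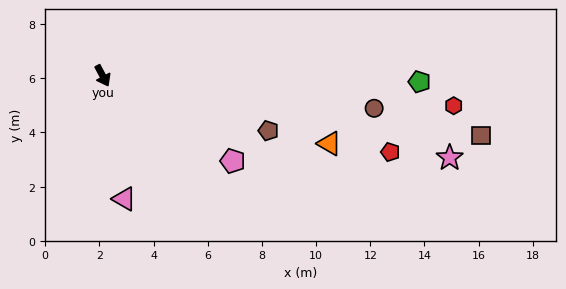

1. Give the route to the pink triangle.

turn right 18°, forward 4.6 m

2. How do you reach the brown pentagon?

turn left 44°, forward 6.4 m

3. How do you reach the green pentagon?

turn left 61°, forward 11.7 m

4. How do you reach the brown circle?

turn left 55°, forward 10.1 m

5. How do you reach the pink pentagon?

turn left 29°, forward 5.7 m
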